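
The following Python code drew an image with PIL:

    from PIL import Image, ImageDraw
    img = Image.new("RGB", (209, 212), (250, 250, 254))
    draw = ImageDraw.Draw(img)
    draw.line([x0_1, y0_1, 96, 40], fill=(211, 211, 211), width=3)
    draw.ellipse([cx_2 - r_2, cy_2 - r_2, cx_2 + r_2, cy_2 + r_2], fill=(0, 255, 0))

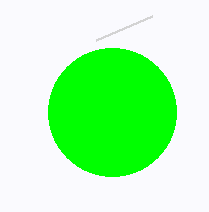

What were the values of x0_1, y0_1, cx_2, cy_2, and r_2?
x0_1 = 152
y0_1 = 16
cx_2 = 112
cy_2 = 112
r_2 = 64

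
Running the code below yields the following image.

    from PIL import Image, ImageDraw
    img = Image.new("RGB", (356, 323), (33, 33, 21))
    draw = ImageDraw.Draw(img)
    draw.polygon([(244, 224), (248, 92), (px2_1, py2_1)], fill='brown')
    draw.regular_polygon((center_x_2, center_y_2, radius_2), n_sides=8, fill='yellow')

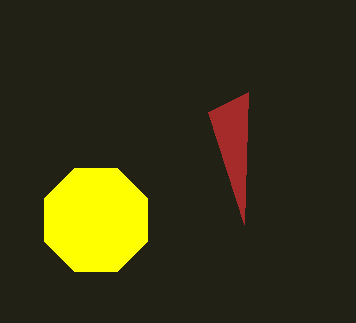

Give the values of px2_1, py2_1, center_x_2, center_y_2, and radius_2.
px2_1 = 208; py2_1 = 112; center_x_2 = 96; center_y_2 = 220; radius_2 = 56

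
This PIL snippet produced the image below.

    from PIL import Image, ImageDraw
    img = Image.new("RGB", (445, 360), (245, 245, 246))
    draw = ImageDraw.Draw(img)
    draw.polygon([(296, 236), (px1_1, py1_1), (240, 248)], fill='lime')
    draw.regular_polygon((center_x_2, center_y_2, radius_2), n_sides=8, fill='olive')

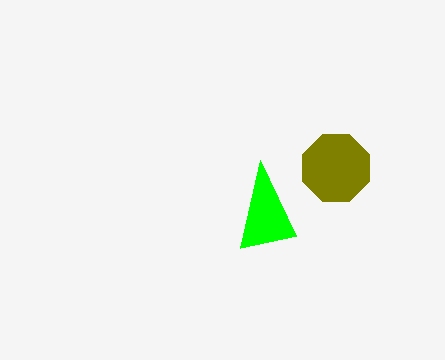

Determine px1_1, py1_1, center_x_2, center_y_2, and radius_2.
px1_1 = 260; py1_1 = 160; center_x_2 = 336; center_y_2 = 168; radius_2 = 36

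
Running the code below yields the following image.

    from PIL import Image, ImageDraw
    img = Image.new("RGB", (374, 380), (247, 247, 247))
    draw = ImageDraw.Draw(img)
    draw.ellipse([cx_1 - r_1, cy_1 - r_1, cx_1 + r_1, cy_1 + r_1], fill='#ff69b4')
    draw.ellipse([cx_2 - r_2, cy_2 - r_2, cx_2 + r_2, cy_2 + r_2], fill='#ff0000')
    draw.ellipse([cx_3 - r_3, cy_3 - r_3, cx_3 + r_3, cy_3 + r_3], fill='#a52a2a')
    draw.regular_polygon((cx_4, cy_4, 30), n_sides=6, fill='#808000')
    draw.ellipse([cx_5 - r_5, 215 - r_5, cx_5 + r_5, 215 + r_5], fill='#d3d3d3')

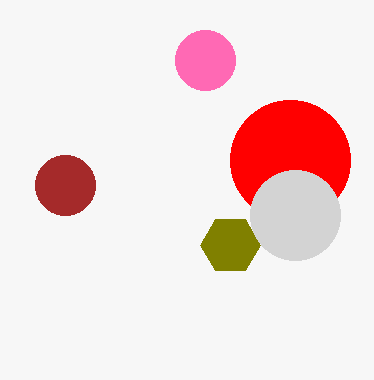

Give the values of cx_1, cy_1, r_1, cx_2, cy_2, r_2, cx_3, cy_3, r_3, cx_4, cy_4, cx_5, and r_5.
cx_1 = 205, cy_1 = 60, r_1 = 30, cx_2 = 290, cy_2 = 160, r_2 = 60, cx_3 = 65, cy_3 = 185, r_3 = 30, cx_4 = 230, cy_4 = 245, cx_5 = 295, r_5 = 45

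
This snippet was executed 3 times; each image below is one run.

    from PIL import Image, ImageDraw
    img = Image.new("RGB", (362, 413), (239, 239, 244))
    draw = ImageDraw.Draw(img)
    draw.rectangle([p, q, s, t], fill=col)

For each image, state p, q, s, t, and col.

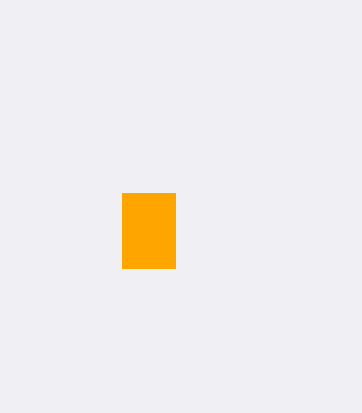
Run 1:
p = 122
q = 193
s = 175
t = 268
col = 'orange'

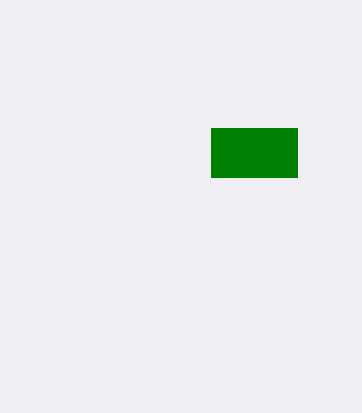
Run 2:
p = 211
q = 128
s = 297
t = 177
col = 'green'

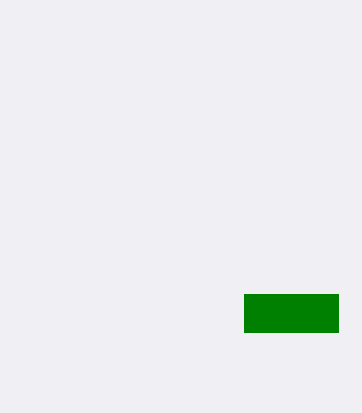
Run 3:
p = 244, q = 294, s = 338, t = 332, col = 'green'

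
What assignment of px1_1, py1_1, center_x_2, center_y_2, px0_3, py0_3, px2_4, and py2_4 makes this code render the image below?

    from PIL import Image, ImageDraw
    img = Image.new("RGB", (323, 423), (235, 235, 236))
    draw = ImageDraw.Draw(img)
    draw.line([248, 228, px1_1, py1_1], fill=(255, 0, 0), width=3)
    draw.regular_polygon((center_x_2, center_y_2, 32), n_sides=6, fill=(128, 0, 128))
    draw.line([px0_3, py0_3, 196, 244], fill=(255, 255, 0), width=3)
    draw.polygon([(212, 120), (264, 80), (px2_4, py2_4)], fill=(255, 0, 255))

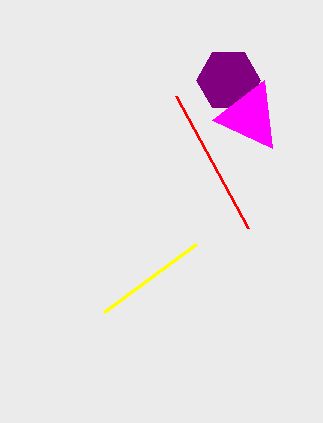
px1_1 = 176; py1_1 = 96; center_x_2 = 228; center_y_2 = 80; px0_3 = 104; py0_3 = 312; px2_4 = 272; py2_4 = 148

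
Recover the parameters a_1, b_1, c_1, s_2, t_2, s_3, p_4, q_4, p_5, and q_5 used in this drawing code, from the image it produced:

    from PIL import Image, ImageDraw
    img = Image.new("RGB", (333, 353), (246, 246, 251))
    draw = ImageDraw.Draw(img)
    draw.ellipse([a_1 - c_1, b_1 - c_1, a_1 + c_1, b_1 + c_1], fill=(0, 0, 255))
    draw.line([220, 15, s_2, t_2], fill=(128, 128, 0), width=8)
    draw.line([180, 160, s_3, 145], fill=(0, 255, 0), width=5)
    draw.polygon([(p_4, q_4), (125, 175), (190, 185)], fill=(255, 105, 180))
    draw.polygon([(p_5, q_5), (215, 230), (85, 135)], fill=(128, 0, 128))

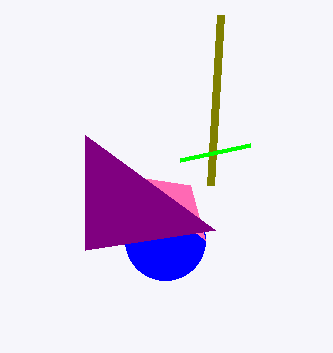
a_1 = 165; b_1 = 240; c_1 = 40; s_2 = 210; t_2 = 185; s_3 = 250; p_4 = 205; q_4 = 240; p_5 = 85; q_5 = 250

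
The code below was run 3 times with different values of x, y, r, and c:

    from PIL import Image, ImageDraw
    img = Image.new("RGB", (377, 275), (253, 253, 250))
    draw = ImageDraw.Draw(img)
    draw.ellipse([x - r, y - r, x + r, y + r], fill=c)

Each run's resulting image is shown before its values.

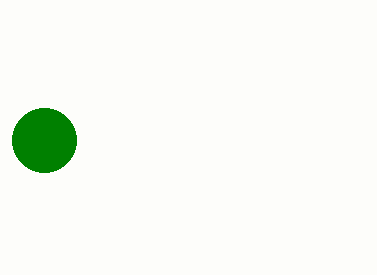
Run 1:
x = 44, y = 140, r = 32, c = 'green'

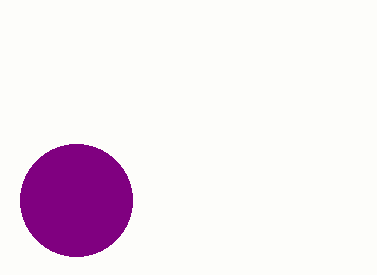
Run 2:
x = 76; y = 200; r = 56; c = 'purple'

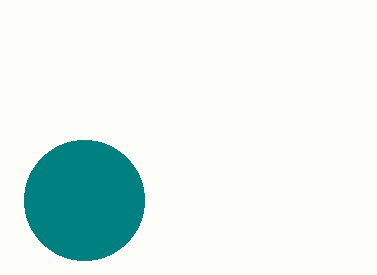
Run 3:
x = 84, y = 200, r = 60, c = 'teal'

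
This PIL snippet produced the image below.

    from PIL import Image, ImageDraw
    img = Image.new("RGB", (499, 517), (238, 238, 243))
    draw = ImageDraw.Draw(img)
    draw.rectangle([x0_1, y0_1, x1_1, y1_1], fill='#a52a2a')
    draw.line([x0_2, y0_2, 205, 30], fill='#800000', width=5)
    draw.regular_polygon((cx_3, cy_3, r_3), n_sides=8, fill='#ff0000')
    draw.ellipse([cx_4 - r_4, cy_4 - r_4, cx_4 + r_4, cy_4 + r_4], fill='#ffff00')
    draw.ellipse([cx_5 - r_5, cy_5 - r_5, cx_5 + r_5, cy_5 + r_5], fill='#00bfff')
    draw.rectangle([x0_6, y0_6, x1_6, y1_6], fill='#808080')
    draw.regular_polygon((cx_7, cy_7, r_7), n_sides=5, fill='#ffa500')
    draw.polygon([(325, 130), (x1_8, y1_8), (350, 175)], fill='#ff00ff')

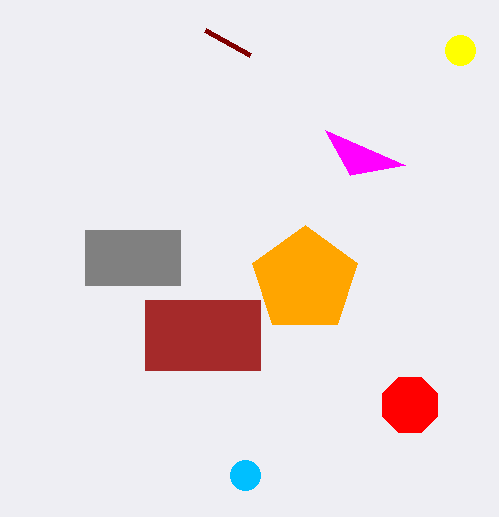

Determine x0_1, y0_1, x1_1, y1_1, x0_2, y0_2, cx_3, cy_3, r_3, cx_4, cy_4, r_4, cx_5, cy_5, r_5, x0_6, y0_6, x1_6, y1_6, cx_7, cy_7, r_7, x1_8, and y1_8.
x0_1 = 145, y0_1 = 300, x1_1 = 260, y1_1 = 370, x0_2 = 250, y0_2 = 55, cx_3 = 410, cy_3 = 405, r_3 = 30, cx_4 = 460, cy_4 = 50, r_4 = 15, cx_5 = 245, cy_5 = 475, r_5 = 15, x0_6 = 85, y0_6 = 230, x1_6 = 180, y1_6 = 285, cx_7 = 305, cy_7 = 280, r_7 = 55, x1_8 = 405, y1_8 = 165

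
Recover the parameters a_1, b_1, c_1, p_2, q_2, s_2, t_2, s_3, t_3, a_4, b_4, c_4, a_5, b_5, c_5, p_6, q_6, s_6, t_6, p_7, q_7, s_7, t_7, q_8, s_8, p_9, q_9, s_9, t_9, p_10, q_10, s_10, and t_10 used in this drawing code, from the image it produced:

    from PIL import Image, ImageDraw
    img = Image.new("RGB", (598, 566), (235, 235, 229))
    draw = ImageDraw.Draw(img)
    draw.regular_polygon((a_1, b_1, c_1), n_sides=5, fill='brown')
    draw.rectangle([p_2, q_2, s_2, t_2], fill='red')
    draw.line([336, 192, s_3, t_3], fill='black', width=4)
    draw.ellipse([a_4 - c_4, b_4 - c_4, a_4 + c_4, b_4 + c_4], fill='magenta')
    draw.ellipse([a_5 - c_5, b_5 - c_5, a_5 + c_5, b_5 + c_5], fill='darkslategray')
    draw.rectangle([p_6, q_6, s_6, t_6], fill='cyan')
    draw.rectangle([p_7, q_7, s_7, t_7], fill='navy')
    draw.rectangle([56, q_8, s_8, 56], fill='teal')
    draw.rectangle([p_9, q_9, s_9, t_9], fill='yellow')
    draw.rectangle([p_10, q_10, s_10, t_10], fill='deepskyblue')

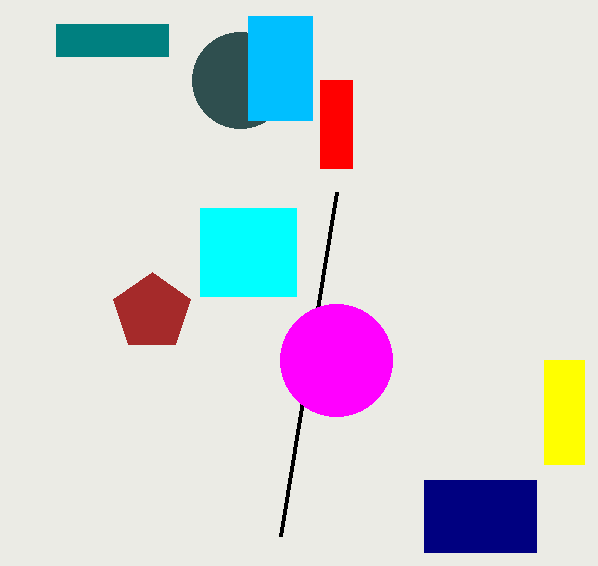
a_1 = 152
b_1 = 312
c_1 = 40
p_2 = 320
q_2 = 80
s_2 = 352
t_2 = 168
s_3 = 280
t_3 = 536
a_4 = 336
b_4 = 360
c_4 = 56
a_5 = 240
b_5 = 80
c_5 = 48
p_6 = 200
q_6 = 208
s_6 = 296
t_6 = 296
p_7 = 424
q_7 = 480
s_7 = 536
t_7 = 552
q_8 = 24
s_8 = 168
p_9 = 544
q_9 = 360
s_9 = 584
t_9 = 464
p_10 = 248
q_10 = 16
s_10 = 312
t_10 = 120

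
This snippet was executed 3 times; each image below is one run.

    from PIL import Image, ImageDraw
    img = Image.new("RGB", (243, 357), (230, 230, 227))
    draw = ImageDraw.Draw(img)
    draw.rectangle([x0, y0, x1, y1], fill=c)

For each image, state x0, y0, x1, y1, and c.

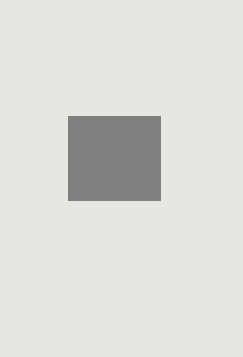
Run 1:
x0 = 68, y0 = 116, x1 = 160, y1 = 200, c = 'gray'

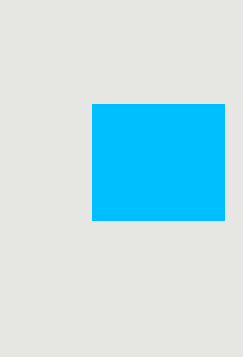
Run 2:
x0 = 92, y0 = 104, x1 = 224, y1 = 220, c = 'deepskyblue'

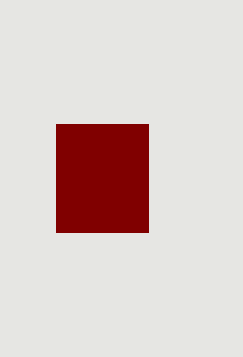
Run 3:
x0 = 56
y0 = 124
x1 = 148
y1 = 232
c = 'maroon'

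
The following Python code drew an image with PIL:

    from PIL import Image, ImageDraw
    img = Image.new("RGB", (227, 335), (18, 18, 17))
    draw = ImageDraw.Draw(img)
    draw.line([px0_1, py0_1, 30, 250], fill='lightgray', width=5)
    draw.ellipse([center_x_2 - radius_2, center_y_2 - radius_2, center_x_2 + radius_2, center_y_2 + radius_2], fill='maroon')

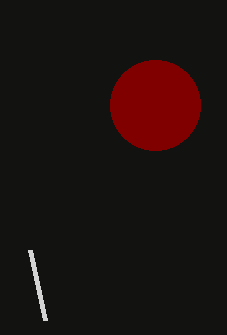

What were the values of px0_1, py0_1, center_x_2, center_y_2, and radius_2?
px0_1 = 45
py0_1 = 320
center_x_2 = 155
center_y_2 = 105
radius_2 = 45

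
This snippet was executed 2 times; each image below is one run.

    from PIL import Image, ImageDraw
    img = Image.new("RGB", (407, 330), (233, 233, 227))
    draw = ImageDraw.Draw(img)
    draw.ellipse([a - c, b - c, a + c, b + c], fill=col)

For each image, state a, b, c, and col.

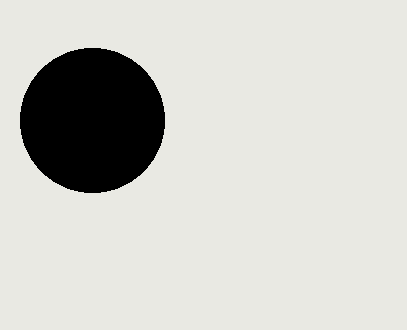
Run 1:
a = 92, b = 120, c = 72, col = 'black'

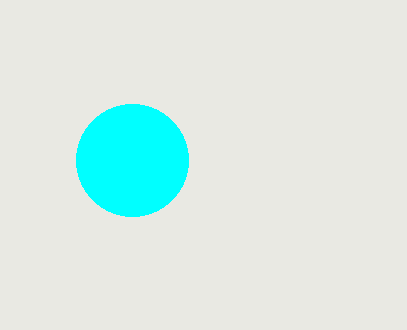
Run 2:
a = 132; b = 160; c = 56; col = 'cyan'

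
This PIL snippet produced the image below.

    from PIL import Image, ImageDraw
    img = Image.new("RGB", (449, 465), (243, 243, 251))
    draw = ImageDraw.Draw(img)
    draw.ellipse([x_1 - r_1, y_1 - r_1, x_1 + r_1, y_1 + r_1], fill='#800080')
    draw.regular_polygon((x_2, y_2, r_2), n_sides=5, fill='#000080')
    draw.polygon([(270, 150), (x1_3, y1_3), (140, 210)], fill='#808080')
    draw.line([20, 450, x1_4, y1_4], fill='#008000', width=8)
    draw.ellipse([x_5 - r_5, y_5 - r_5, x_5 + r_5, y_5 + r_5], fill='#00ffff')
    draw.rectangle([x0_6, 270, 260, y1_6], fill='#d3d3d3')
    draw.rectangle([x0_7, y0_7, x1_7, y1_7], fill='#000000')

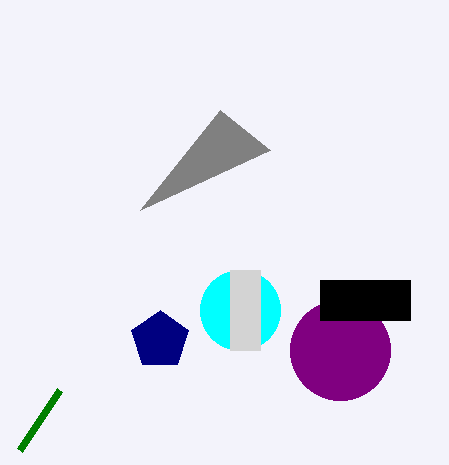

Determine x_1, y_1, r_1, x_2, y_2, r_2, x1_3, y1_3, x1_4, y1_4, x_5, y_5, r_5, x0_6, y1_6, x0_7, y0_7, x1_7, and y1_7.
x_1 = 340; y_1 = 350; r_1 = 50; x_2 = 160; y_2 = 340; r_2 = 30; x1_3 = 220; y1_3 = 110; x1_4 = 60; y1_4 = 390; x_5 = 240; y_5 = 310; r_5 = 40; x0_6 = 230; y1_6 = 350; x0_7 = 320; y0_7 = 280; x1_7 = 410; y1_7 = 320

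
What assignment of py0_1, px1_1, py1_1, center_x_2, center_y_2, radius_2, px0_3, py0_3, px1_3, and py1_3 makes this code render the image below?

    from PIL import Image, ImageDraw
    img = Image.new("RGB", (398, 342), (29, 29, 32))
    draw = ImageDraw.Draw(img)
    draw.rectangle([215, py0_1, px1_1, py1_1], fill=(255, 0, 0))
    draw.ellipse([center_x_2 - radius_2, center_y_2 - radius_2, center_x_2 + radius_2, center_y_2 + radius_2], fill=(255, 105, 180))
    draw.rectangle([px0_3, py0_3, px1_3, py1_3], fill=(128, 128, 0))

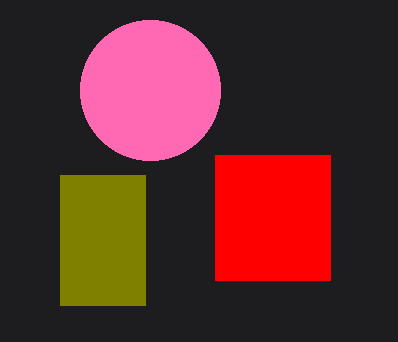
py0_1 = 155
px1_1 = 330
py1_1 = 280
center_x_2 = 150
center_y_2 = 90
radius_2 = 70
px0_3 = 60
py0_3 = 175
px1_3 = 145
py1_3 = 305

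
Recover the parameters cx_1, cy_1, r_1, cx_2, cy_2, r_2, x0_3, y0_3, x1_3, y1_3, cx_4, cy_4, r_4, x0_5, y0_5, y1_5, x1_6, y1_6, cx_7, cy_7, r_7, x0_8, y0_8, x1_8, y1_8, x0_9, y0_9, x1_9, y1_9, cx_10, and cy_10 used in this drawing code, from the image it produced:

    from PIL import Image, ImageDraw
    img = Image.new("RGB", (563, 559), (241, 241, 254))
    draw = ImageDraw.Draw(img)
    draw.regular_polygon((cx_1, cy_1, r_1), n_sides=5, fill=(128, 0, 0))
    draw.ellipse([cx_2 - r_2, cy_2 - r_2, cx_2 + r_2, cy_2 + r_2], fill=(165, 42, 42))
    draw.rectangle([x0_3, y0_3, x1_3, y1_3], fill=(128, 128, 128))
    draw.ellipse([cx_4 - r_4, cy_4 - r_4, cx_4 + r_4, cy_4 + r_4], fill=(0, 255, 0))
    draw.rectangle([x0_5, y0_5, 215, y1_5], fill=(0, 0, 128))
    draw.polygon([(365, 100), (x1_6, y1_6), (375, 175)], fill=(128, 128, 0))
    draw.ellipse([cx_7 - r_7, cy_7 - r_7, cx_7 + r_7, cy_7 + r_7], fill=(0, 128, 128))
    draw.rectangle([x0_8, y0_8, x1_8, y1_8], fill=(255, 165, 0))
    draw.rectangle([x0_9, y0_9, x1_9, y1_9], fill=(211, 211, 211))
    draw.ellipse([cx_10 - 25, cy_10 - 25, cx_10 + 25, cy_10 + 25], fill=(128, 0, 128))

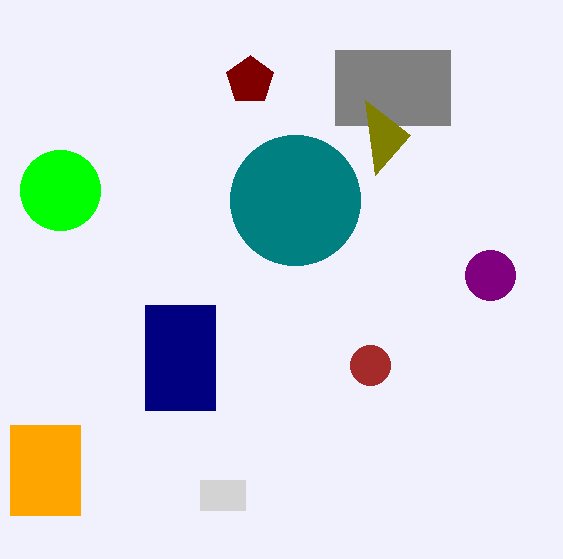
cx_1 = 250
cy_1 = 80
r_1 = 25
cx_2 = 370
cy_2 = 365
r_2 = 20
x0_3 = 335
y0_3 = 50
x1_3 = 450
y1_3 = 125
cx_4 = 60
cy_4 = 190
r_4 = 40
x0_5 = 145
y0_5 = 305
y1_5 = 410
x1_6 = 410
y1_6 = 135
cx_7 = 295
cy_7 = 200
r_7 = 65
x0_8 = 10
y0_8 = 425
x1_8 = 80
y1_8 = 515
x0_9 = 200
y0_9 = 480
x1_9 = 245
y1_9 = 510
cx_10 = 490
cy_10 = 275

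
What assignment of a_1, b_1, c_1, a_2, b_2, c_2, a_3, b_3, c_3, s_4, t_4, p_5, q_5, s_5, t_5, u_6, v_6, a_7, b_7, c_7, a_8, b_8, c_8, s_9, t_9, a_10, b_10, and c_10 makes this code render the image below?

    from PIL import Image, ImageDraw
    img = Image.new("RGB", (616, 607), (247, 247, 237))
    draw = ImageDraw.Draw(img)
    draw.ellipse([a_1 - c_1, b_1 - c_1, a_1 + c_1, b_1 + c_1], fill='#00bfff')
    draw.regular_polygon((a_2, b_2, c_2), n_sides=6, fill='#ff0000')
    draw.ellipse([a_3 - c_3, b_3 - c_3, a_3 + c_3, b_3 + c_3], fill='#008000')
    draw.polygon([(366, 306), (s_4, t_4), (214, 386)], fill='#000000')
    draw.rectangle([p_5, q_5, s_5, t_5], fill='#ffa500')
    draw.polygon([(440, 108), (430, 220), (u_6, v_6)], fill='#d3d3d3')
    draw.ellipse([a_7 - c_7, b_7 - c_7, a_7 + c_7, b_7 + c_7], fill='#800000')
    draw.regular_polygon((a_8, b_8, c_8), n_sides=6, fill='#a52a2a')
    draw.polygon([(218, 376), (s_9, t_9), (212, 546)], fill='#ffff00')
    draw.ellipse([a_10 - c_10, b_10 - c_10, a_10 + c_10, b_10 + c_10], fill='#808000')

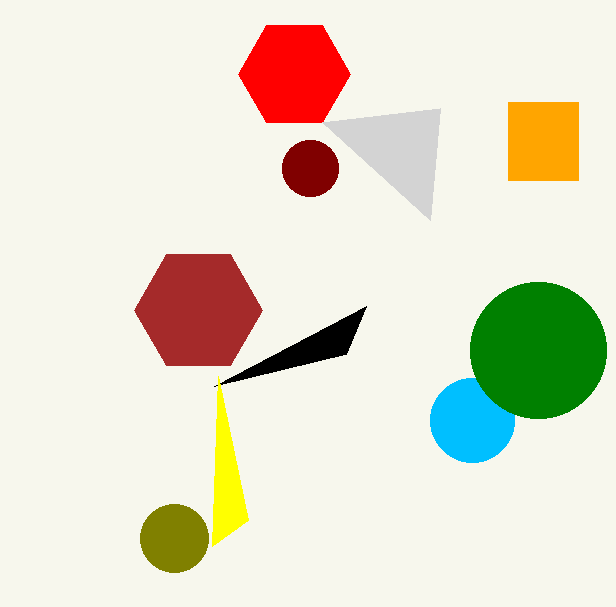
a_1 = 472; b_1 = 420; c_1 = 42; a_2 = 294; b_2 = 74; c_2 = 56; a_3 = 538; b_3 = 350; c_3 = 68; s_4 = 346; t_4 = 354; p_5 = 508; q_5 = 102; s_5 = 578; t_5 = 180; u_6 = 322; v_6 = 122; a_7 = 310; b_7 = 168; c_7 = 28; a_8 = 198; b_8 = 310; c_8 = 64; s_9 = 248; t_9 = 520; a_10 = 174; b_10 = 538; c_10 = 34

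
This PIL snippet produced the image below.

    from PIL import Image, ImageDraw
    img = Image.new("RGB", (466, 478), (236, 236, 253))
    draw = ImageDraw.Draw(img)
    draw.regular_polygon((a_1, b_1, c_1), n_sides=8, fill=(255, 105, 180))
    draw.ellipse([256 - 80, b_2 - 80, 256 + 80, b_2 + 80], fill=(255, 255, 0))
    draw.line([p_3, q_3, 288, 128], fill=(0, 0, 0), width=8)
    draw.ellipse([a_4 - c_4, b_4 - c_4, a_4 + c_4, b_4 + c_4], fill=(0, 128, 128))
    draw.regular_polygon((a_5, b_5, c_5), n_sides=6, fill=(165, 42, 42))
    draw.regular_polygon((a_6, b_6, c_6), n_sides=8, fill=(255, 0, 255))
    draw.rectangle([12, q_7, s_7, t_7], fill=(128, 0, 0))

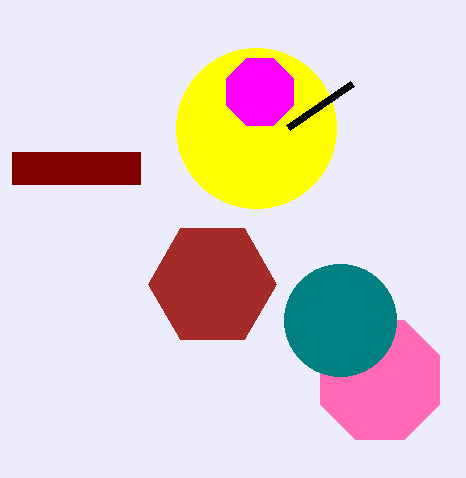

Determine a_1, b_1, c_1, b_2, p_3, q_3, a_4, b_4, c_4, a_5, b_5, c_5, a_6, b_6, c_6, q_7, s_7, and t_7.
a_1 = 380; b_1 = 380; c_1 = 64; b_2 = 128; p_3 = 352; q_3 = 84; a_4 = 340; b_4 = 320; c_4 = 56; a_5 = 212; b_5 = 284; c_5 = 64; a_6 = 260; b_6 = 92; c_6 = 36; q_7 = 152; s_7 = 140; t_7 = 184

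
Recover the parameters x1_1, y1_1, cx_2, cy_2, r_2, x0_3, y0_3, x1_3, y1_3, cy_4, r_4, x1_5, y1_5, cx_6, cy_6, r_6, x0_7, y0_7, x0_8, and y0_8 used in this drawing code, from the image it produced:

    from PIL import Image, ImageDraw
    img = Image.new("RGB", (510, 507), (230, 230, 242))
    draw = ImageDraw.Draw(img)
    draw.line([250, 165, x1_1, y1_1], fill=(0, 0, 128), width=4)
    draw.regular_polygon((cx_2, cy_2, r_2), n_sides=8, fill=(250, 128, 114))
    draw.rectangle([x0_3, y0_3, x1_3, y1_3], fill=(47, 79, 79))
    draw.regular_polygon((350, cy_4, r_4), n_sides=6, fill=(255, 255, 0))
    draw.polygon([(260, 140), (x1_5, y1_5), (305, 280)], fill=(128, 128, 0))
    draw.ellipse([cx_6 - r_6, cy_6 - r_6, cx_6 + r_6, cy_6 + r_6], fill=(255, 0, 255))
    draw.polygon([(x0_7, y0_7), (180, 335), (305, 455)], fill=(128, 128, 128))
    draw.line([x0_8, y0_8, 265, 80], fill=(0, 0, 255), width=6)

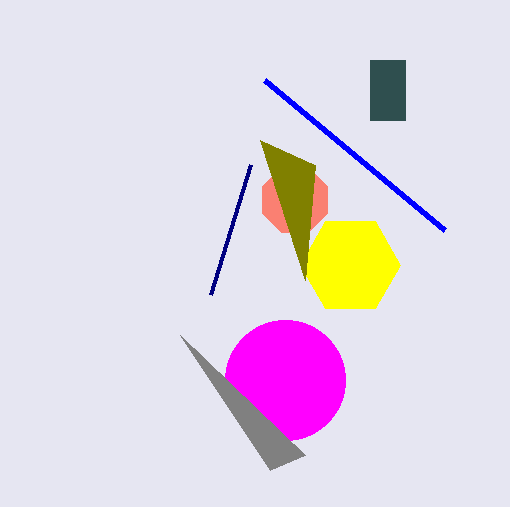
x1_1 = 210; y1_1 = 295; cx_2 = 295; cy_2 = 200; r_2 = 35; x0_3 = 370; y0_3 = 60; x1_3 = 405; y1_3 = 120; cy_4 = 265; r_4 = 50; x1_5 = 315; y1_5 = 165; cx_6 = 285; cy_6 = 380; r_6 = 60; x0_7 = 270; y0_7 = 470; x0_8 = 445; y0_8 = 230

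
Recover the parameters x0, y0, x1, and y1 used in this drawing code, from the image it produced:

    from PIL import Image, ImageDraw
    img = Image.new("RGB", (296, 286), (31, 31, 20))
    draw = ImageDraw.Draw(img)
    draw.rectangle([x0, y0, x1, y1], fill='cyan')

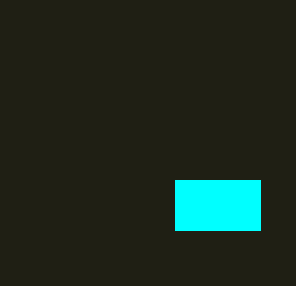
x0 = 175
y0 = 180
x1 = 260
y1 = 230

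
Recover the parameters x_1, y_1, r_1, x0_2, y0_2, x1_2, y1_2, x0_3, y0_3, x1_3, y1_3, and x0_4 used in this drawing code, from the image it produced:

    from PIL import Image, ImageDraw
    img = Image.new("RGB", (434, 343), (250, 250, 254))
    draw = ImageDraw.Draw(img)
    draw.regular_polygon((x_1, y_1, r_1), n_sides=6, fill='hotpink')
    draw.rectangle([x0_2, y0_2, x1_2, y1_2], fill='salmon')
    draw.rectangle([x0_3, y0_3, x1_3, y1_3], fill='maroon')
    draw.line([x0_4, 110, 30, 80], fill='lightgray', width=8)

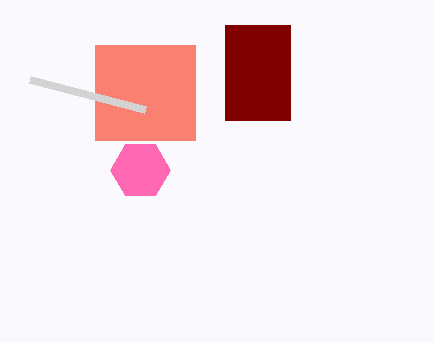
x_1 = 140; y_1 = 170; r_1 = 30; x0_2 = 95; y0_2 = 45; x1_2 = 195; y1_2 = 140; x0_3 = 225; y0_3 = 25; x1_3 = 290; y1_3 = 120; x0_4 = 145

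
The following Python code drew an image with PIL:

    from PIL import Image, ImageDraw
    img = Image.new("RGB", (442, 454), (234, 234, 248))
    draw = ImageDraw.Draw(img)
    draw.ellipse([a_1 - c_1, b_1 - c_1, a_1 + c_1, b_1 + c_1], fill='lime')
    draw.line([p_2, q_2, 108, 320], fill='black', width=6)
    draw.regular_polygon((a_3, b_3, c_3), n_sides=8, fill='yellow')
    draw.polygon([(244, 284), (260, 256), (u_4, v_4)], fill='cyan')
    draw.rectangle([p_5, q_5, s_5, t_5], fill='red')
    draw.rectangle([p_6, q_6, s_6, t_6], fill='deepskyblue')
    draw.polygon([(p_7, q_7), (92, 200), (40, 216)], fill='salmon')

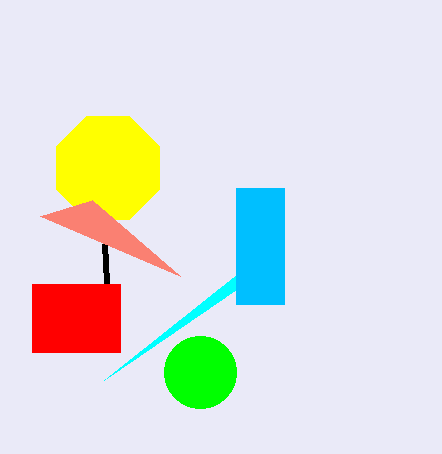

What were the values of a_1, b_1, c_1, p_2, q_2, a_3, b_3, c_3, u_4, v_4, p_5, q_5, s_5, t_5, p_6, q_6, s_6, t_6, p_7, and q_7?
a_1 = 200
b_1 = 372
c_1 = 36
p_2 = 104
q_2 = 244
a_3 = 108
b_3 = 168
c_3 = 56
u_4 = 104
v_4 = 380
p_5 = 32
q_5 = 284
s_5 = 120
t_5 = 352
p_6 = 236
q_6 = 188
s_6 = 284
t_6 = 304
p_7 = 180
q_7 = 276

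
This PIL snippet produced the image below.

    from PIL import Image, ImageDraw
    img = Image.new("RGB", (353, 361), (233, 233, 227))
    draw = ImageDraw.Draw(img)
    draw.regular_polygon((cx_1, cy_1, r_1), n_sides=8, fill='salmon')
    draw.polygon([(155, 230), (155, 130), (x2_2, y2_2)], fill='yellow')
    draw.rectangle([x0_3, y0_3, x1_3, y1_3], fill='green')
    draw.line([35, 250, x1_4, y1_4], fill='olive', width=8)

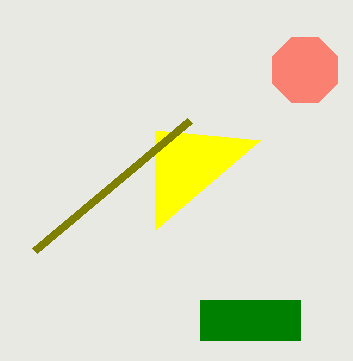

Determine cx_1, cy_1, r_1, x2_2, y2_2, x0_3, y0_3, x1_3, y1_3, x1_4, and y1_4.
cx_1 = 305
cy_1 = 70
r_1 = 35
x2_2 = 260
y2_2 = 140
x0_3 = 200
y0_3 = 300
x1_3 = 300
y1_3 = 340
x1_4 = 190
y1_4 = 120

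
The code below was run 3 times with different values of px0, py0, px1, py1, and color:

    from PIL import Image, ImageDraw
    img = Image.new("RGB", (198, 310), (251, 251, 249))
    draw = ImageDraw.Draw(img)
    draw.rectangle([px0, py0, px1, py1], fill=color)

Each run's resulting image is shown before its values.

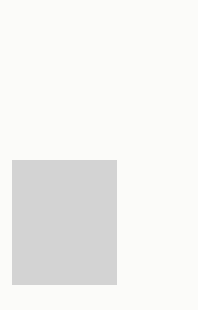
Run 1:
px0 = 12, py0 = 160, px1 = 116, py1 = 284, color = 'lightgray'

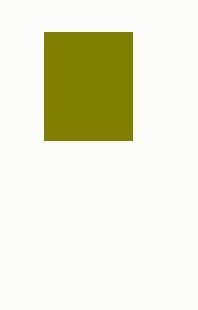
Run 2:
px0 = 44, py0 = 32, px1 = 132, py1 = 140, color = 'olive'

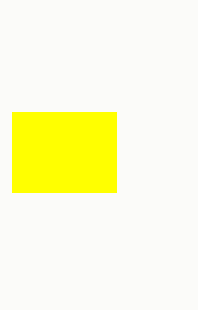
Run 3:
px0 = 12
py0 = 112
px1 = 116
py1 = 192
color = 'yellow'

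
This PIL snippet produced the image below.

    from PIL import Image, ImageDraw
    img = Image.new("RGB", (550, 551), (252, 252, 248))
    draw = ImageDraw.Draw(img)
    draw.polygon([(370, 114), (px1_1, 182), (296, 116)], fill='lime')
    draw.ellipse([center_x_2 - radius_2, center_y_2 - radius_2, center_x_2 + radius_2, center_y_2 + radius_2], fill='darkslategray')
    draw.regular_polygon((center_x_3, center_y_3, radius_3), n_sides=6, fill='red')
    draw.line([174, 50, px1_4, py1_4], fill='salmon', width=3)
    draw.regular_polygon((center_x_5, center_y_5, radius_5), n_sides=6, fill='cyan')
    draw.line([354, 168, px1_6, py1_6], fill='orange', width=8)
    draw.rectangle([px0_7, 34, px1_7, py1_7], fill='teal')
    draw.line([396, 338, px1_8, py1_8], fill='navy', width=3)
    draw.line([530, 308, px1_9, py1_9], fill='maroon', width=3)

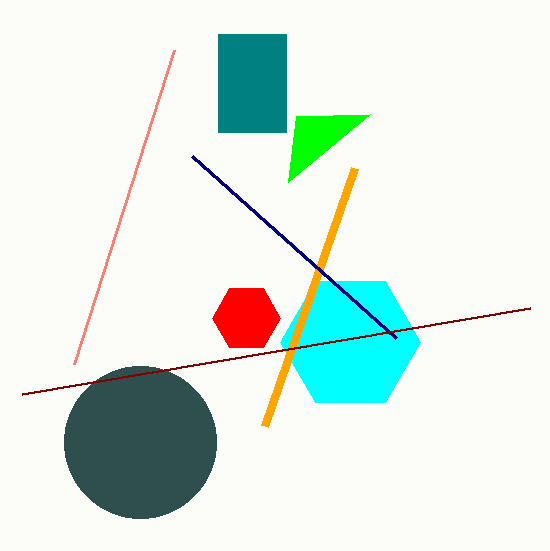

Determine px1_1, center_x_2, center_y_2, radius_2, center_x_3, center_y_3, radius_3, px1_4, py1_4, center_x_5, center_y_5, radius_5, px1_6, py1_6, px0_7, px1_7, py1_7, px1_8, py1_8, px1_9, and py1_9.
px1_1 = 288; center_x_2 = 140; center_y_2 = 442; radius_2 = 76; center_x_3 = 246; center_y_3 = 318; radius_3 = 34; px1_4 = 74; py1_4 = 364; center_x_5 = 350; center_y_5 = 342; radius_5 = 70; px1_6 = 264; py1_6 = 426; px0_7 = 218; px1_7 = 286; py1_7 = 132; px1_8 = 192; py1_8 = 156; px1_9 = 22; py1_9 = 394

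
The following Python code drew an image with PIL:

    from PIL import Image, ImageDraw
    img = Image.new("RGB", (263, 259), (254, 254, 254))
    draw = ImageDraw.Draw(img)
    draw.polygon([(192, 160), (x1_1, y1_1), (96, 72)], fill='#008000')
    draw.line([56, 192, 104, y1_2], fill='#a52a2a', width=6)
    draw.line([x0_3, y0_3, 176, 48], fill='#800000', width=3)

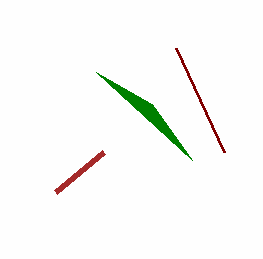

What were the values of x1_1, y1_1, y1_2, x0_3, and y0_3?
x1_1 = 152
y1_1 = 104
y1_2 = 152
x0_3 = 224
y0_3 = 152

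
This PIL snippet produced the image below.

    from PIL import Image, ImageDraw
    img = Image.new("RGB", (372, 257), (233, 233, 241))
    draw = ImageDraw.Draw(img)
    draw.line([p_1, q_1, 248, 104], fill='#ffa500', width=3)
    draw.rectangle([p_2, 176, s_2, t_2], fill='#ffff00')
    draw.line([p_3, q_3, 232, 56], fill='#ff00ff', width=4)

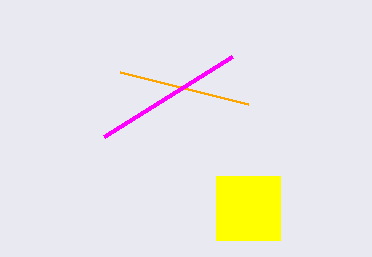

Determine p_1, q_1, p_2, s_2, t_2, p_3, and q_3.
p_1 = 120
q_1 = 72
p_2 = 216
s_2 = 280
t_2 = 240
p_3 = 104
q_3 = 136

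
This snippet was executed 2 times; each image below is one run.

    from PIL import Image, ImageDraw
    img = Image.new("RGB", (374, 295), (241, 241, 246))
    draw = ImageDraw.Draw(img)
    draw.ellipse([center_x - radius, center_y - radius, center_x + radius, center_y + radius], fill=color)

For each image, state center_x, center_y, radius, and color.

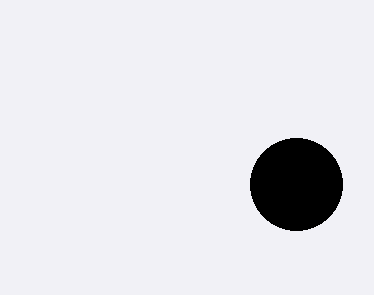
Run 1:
center_x = 296
center_y = 184
radius = 46
color = 'black'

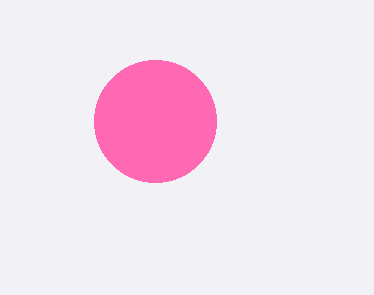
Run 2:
center_x = 155, center_y = 121, radius = 61, color = 'hotpink'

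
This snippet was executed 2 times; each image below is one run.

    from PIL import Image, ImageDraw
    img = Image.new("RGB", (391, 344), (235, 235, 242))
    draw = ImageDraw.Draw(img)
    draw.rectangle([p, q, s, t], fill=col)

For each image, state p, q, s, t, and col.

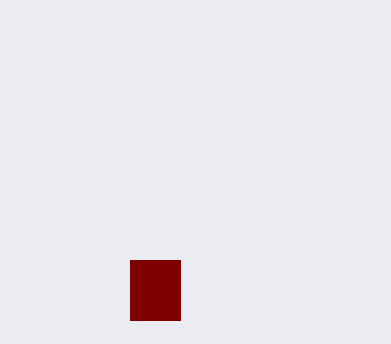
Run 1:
p = 130, q = 260, s = 180, t = 320, col = 'maroon'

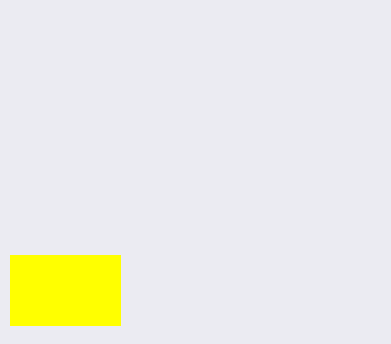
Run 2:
p = 10; q = 255; s = 120; t = 325; col = 'yellow'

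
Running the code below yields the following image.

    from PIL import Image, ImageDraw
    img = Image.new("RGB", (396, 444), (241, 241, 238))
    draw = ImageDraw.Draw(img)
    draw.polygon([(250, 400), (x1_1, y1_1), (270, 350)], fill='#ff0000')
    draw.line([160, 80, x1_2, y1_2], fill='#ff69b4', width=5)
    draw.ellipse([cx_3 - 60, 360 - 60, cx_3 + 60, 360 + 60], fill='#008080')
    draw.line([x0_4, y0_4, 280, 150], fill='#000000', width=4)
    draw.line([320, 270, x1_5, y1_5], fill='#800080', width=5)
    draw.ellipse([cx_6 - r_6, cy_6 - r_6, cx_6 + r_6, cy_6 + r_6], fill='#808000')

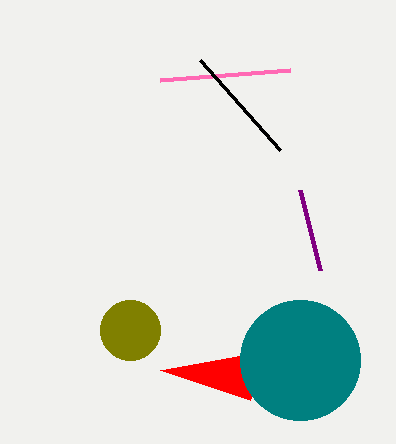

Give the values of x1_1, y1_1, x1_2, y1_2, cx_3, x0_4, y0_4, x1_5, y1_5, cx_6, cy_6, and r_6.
x1_1 = 160
y1_1 = 370
x1_2 = 290
y1_2 = 70
cx_3 = 300
x0_4 = 200
y0_4 = 60
x1_5 = 300
y1_5 = 190
cx_6 = 130
cy_6 = 330
r_6 = 30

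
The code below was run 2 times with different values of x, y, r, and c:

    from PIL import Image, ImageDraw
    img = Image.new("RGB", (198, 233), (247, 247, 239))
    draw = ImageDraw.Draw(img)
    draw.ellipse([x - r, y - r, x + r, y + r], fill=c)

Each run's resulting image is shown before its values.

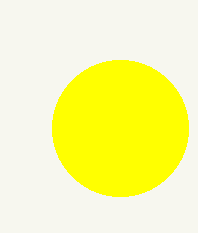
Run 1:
x = 120, y = 128, r = 68, c = 'yellow'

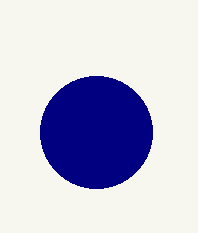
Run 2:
x = 96; y = 132; r = 56; c = 'navy'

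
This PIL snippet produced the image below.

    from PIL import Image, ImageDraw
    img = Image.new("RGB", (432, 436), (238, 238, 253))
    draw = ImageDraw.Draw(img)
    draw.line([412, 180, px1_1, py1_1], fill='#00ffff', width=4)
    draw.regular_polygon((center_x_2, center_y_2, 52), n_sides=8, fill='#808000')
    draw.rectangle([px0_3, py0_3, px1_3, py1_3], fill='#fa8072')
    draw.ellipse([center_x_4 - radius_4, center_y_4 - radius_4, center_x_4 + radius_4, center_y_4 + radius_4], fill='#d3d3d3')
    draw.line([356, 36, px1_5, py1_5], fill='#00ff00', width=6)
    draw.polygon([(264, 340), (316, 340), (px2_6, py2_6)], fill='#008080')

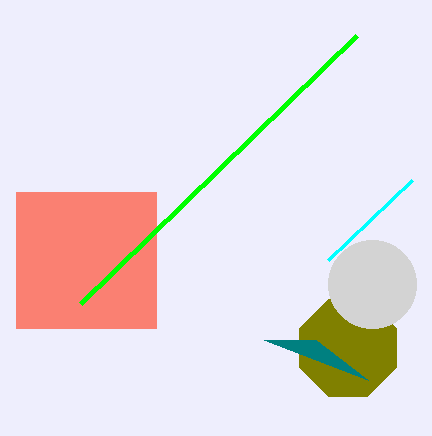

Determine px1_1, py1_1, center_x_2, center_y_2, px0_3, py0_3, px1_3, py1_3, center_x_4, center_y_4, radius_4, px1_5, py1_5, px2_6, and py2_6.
px1_1 = 328
py1_1 = 260
center_x_2 = 348
center_y_2 = 348
px0_3 = 16
py0_3 = 192
px1_3 = 156
py1_3 = 328
center_x_4 = 372
center_y_4 = 284
radius_4 = 44
px1_5 = 80
py1_5 = 304
px2_6 = 368
py2_6 = 380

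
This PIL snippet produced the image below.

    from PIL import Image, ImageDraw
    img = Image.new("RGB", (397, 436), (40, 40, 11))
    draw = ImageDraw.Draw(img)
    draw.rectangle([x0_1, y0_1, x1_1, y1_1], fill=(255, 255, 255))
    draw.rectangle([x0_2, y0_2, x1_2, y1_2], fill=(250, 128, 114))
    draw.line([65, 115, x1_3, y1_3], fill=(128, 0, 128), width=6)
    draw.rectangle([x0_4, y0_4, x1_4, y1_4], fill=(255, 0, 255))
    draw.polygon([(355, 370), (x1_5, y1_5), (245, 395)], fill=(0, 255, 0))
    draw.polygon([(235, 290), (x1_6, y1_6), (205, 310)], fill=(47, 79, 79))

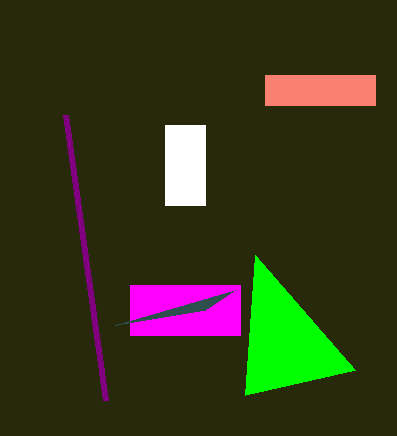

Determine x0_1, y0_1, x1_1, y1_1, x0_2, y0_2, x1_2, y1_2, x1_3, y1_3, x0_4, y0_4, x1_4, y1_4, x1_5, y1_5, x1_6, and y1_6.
x0_1 = 165, y0_1 = 125, x1_1 = 205, y1_1 = 205, x0_2 = 265, y0_2 = 75, x1_2 = 375, y1_2 = 105, x1_3 = 105, y1_3 = 400, x0_4 = 130, y0_4 = 285, x1_4 = 240, y1_4 = 335, x1_5 = 255, y1_5 = 255, x1_6 = 115, y1_6 = 325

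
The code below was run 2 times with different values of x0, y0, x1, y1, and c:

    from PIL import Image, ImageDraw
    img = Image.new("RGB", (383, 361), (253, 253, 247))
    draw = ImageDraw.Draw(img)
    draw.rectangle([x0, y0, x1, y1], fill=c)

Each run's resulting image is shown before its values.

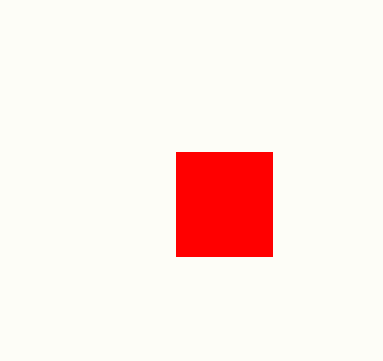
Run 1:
x0 = 176
y0 = 152
x1 = 272
y1 = 256
c = 'red'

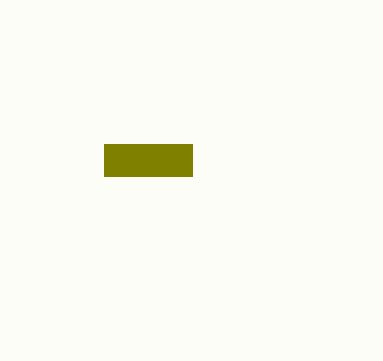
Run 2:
x0 = 104, y0 = 144, x1 = 192, y1 = 176, c = 'olive'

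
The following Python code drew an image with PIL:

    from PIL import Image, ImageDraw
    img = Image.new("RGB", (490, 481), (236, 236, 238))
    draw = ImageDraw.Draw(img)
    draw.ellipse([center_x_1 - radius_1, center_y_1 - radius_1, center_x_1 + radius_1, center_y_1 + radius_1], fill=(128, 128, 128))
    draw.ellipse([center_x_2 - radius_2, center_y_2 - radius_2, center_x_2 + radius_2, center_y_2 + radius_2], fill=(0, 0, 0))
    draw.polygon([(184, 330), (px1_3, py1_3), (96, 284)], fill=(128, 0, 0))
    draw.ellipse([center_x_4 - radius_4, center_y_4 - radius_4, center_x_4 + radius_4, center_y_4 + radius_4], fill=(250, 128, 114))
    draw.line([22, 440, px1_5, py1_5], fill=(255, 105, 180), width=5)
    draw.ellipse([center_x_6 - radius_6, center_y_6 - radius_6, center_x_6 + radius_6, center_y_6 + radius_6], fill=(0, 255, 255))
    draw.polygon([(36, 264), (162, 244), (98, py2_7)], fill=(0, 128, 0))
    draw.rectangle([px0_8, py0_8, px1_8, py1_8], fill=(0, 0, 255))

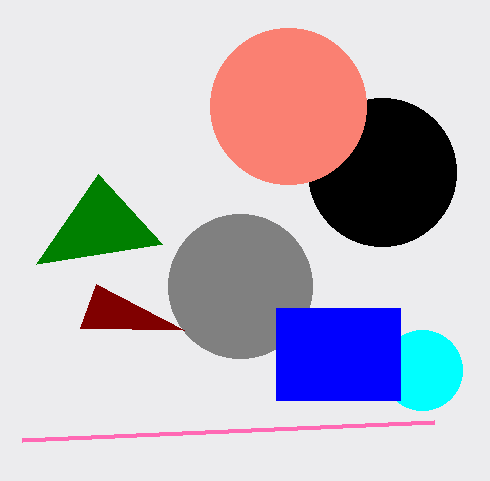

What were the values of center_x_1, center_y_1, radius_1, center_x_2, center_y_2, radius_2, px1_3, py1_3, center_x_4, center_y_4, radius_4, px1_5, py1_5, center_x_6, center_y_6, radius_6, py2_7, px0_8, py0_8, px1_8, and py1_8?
center_x_1 = 240
center_y_1 = 286
radius_1 = 72
center_x_2 = 382
center_y_2 = 172
radius_2 = 74
px1_3 = 80
py1_3 = 328
center_x_4 = 288
center_y_4 = 106
radius_4 = 78
px1_5 = 434
py1_5 = 422
center_x_6 = 422
center_y_6 = 370
radius_6 = 40
py2_7 = 174
px0_8 = 276
py0_8 = 308
px1_8 = 400
py1_8 = 400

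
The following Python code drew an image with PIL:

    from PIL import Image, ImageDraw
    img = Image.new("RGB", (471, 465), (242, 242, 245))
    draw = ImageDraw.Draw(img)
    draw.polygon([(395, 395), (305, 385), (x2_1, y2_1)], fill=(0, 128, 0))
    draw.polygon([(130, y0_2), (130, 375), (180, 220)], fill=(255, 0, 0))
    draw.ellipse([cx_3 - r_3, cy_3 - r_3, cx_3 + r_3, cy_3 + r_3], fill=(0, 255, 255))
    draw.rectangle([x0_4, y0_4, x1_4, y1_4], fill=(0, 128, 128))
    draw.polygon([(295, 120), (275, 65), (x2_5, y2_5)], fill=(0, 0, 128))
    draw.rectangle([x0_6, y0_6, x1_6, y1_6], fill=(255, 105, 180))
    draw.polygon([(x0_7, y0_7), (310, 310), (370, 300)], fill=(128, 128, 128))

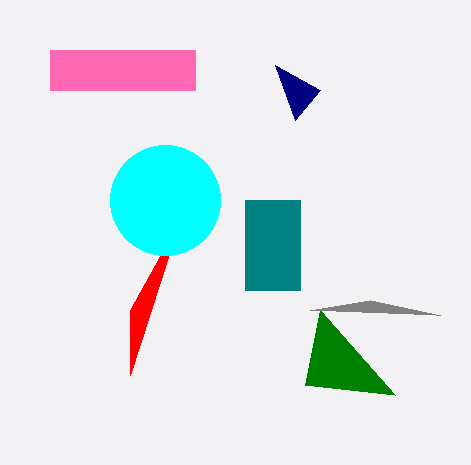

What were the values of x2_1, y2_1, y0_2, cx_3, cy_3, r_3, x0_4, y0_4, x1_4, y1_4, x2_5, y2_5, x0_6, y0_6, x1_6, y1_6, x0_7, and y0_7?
x2_1 = 320
y2_1 = 310
y0_2 = 310
cx_3 = 165
cy_3 = 200
r_3 = 55
x0_4 = 245
y0_4 = 200
x1_4 = 300
y1_4 = 290
x2_5 = 320
y2_5 = 90
x0_6 = 50
y0_6 = 50
x1_6 = 195
y1_6 = 90
x0_7 = 440
y0_7 = 315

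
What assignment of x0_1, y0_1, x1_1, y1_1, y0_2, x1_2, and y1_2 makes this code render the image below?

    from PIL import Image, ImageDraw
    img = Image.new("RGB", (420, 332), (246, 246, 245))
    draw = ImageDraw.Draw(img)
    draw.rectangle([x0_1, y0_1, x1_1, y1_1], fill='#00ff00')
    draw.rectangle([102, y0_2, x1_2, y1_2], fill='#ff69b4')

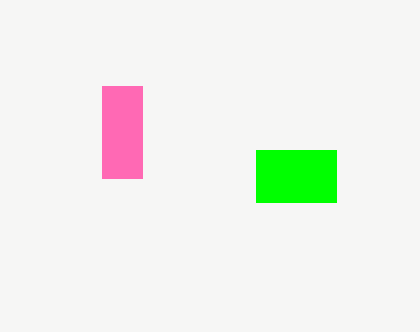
x0_1 = 256
y0_1 = 150
x1_1 = 336
y1_1 = 202
y0_2 = 86
x1_2 = 142
y1_2 = 178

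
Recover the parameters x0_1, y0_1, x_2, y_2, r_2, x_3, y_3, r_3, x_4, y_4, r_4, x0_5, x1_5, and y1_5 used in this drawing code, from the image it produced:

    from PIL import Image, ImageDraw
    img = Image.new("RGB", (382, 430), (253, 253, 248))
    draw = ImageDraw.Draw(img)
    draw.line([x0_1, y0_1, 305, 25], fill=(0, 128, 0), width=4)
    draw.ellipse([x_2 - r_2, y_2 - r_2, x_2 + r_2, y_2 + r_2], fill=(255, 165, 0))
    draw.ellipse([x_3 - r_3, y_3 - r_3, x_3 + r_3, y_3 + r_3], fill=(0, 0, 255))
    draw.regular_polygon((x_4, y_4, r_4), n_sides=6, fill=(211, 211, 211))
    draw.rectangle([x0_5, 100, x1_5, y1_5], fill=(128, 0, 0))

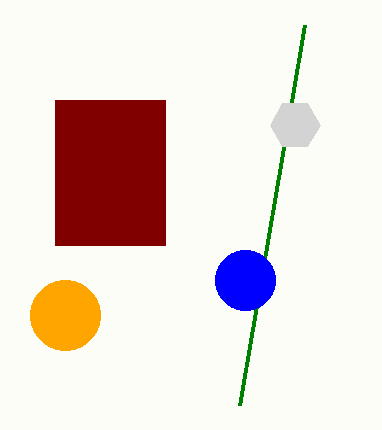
x0_1 = 240, y0_1 = 405, x_2 = 65, y_2 = 315, r_2 = 35, x_3 = 245, y_3 = 280, r_3 = 30, x_4 = 295, y_4 = 125, r_4 = 25, x0_5 = 55, x1_5 = 165, y1_5 = 245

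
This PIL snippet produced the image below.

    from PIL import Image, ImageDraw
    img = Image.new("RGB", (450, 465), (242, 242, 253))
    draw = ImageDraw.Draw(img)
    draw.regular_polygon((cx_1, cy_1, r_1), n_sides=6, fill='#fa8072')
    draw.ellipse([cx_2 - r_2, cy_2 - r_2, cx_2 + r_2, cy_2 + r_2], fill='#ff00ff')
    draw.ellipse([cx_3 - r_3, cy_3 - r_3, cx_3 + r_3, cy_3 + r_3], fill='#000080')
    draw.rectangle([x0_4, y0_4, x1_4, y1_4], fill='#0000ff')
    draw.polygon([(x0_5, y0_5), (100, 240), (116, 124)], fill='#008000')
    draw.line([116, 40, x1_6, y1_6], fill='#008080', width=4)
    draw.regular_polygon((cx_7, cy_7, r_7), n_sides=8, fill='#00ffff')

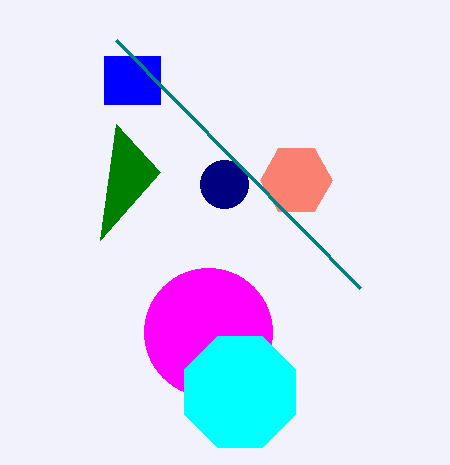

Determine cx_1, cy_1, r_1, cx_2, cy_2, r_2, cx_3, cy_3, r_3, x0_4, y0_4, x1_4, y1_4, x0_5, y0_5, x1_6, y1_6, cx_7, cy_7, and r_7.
cx_1 = 296; cy_1 = 180; r_1 = 36; cx_2 = 208; cy_2 = 332; r_2 = 64; cx_3 = 224; cy_3 = 184; r_3 = 24; x0_4 = 104; y0_4 = 56; x1_4 = 160; y1_4 = 104; x0_5 = 160; y0_5 = 172; x1_6 = 360; y1_6 = 288; cx_7 = 240; cy_7 = 392; r_7 = 60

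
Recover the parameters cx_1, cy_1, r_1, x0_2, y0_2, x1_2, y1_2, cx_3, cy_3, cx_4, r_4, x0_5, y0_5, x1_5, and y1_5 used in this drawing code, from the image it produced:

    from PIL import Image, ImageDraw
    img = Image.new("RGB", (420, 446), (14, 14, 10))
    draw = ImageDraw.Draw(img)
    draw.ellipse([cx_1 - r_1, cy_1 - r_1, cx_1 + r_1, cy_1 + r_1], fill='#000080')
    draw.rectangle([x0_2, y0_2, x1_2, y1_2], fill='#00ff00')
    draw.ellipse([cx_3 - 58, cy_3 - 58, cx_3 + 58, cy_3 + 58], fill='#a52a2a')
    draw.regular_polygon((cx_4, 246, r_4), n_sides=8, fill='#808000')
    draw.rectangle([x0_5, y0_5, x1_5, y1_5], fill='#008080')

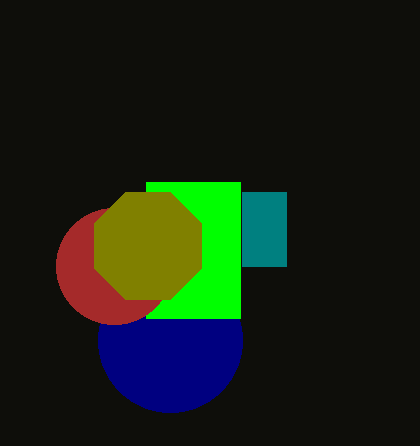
cx_1 = 170, cy_1 = 340, r_1 = 72, x0_2 = 146, y0_2 = 182, x1_2 = 240, y1_2 = 318, cx_3 = 114, cy_3 = 266, cx_4 = 148, r_4 = 58, x0_5 = 242, y0_5 = 192, x1_5 = 286, y1_5 = 266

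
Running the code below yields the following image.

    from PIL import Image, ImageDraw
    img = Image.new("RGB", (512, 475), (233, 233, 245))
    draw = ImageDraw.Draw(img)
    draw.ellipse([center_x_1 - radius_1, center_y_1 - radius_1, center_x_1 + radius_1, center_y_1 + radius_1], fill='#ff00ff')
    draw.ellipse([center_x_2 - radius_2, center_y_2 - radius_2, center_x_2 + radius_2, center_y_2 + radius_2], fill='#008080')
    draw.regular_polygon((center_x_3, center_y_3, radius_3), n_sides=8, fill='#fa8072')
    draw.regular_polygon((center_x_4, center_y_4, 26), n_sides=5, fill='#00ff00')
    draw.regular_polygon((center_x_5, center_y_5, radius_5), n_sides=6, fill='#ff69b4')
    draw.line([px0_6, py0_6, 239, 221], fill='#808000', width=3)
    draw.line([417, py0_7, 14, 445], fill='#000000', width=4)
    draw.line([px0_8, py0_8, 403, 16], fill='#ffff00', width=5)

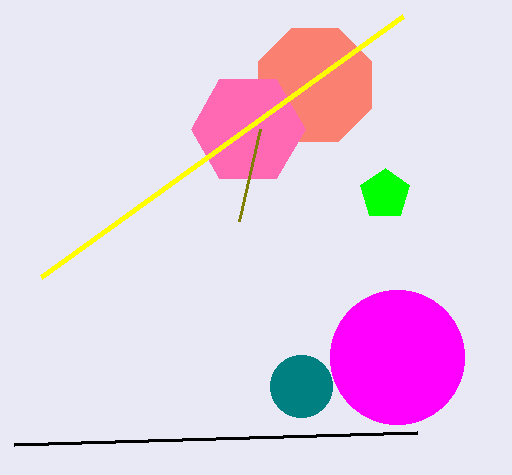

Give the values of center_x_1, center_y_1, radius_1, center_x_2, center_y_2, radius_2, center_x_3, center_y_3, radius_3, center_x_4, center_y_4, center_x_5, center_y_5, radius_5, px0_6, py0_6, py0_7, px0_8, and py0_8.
center_x_1 = 397
center_y_1 = 357
radius_1 = 67
center_x_2 = 301
center_y_2 = 386
radius_2 = 31
center_x_3 = 315
center_y_3 = 85
radius_3 = 61
center_x_4 = 385
center_y_4 = 194
center_x_5 = 248
center_y_5 = 129
radius_5 = 57
px0_6 = 260
py0_6 = 129
py0_7 = 433
px0_8 = 41
py0_8 = 277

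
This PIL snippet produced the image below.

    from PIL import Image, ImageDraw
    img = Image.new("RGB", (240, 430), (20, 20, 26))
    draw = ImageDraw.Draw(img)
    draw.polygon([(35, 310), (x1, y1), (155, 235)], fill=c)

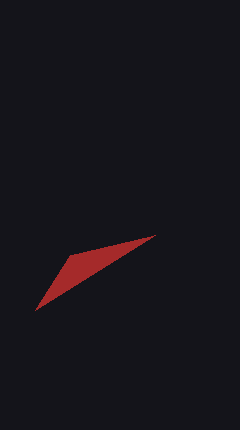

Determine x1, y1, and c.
x1 = 70, y1 = 255, c = 'brown'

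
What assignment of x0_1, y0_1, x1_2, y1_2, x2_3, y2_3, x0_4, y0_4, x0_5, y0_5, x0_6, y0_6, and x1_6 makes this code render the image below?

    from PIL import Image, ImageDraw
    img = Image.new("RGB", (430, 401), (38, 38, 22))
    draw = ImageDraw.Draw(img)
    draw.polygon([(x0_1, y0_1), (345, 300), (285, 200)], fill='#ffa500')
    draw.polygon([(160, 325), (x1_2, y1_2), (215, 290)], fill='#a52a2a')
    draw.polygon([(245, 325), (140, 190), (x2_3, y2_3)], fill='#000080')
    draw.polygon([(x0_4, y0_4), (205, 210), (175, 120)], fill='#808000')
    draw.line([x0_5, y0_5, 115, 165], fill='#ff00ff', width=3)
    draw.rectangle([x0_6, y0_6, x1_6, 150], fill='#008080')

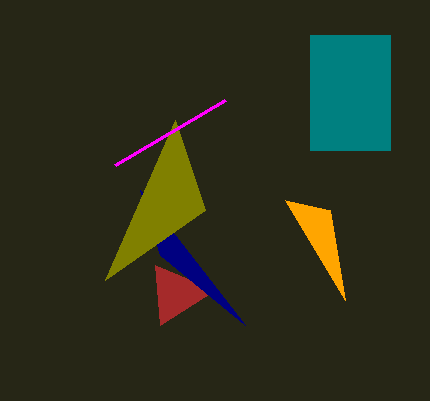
x0_1 = 330
y0_1 = 210
x1_2 = 155
y1_2 = 265
x2_3 = 160
y2_3 = 255
x0_4 = 105
y0_4 = 280
x0_5 = 225
y0_5 = 100
x0_6 = 310
y0_6 = 35
x1_6 = 390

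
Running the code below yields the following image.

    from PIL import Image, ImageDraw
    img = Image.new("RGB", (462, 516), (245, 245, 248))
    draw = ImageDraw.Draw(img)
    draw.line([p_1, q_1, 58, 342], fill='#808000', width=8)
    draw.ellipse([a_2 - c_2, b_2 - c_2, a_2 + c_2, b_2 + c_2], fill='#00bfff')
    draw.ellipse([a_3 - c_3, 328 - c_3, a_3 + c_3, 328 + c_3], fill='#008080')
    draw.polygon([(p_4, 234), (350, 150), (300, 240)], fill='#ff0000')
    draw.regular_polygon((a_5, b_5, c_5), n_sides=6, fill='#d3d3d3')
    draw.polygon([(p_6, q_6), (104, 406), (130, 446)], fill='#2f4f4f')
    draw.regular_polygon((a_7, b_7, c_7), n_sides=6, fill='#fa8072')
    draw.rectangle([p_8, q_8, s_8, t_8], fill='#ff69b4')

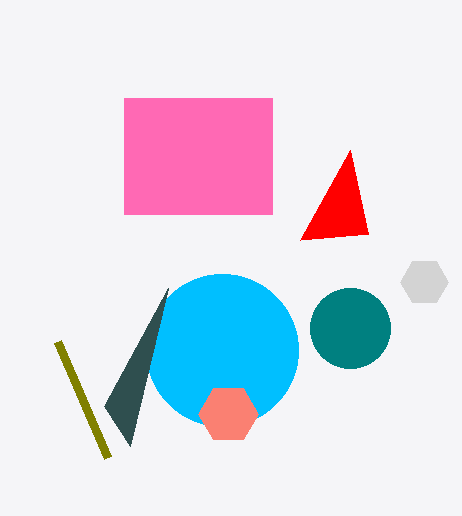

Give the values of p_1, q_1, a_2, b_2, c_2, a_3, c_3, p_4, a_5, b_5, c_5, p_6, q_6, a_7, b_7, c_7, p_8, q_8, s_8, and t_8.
p_1 = 108; q_1 = 458; a_2 = 222; b_2 = 350; c_2 = 76; a_3 = 350; c_3 = 40; p_4 = 368; a_5 = 424; b_5 = 282; c_5 = 24; p_6 = 168; q_6 = 288; a_7 = 228; b_7 = 414; c_7 = 30; p_8 = 124; q_8 = 98; s_8 = 272; t_8 = 214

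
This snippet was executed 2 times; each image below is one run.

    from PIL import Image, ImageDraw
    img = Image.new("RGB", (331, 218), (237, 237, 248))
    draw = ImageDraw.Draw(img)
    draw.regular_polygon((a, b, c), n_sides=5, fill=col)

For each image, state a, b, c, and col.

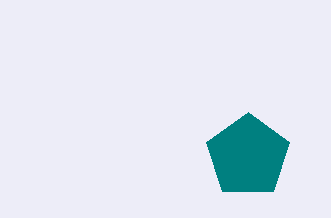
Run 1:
a = 248, b = 156, c = 44, col = 'teal'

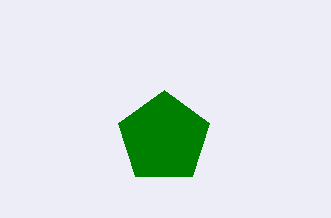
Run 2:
a = 164
b = 138
c = 48
col = 'green'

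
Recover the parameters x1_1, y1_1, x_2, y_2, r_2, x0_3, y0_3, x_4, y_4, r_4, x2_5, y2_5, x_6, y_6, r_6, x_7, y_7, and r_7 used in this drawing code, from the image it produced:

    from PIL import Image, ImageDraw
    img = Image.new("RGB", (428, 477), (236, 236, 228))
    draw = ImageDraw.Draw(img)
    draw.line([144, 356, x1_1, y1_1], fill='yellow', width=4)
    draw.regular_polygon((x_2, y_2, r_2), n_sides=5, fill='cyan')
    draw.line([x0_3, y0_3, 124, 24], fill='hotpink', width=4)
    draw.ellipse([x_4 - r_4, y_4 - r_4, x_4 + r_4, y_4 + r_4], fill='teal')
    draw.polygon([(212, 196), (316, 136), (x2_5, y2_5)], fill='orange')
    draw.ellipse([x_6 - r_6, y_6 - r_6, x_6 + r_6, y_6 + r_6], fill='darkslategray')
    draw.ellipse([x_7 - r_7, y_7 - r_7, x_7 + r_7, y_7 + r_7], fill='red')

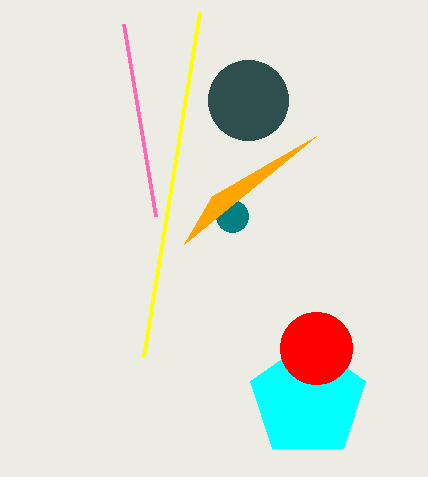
x1_1 = 200, y1_1 = 12, x_2 = 308, y_2 = 400, r_2 = 60, x0_3 = 156, y0_3 = 216, x_4 = 232, y_4 = 216, r_4 = 16, x2_5 = 184, y2_5 = 244, x_6 = 248, y_6 = 100, r_6 = 40, x_7 = 316, y_7 = 348, r_7 = 36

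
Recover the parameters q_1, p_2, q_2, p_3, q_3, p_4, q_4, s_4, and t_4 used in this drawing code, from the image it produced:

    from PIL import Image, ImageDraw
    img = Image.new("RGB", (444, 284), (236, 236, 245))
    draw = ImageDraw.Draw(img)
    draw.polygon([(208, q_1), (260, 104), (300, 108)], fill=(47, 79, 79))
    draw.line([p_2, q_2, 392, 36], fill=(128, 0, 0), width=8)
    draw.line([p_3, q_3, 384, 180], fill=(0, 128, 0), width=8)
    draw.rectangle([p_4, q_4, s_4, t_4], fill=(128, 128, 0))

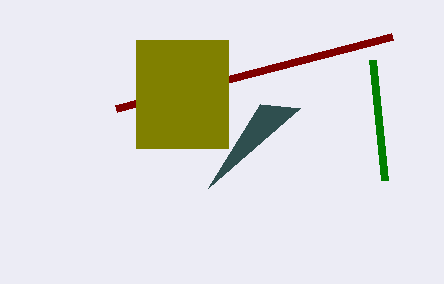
q_1 = 188; p_2 = 116; q_2 = 108; p_3 = 372; q_3 = 60; p_4 = 136; q_4 = 40; s_4 = 228; t_4 = 148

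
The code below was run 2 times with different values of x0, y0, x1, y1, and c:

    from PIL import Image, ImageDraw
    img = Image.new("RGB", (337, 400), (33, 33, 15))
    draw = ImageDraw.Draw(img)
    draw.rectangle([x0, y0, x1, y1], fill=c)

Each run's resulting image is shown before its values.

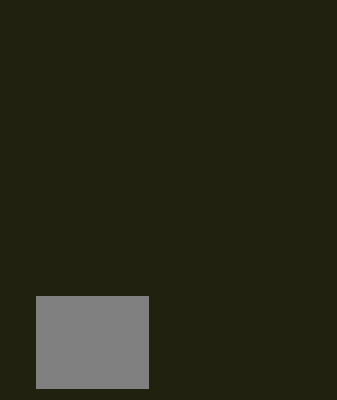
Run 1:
x0 = 36, y0 = 296, x1 = 148, y1 = 388, c = 'gray'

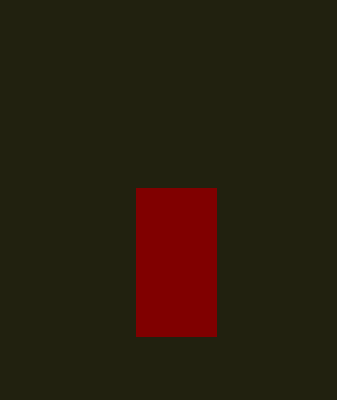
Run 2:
x0 = 136; y0 = 188; x1 = 216; y1 = 336; c = 'maroon'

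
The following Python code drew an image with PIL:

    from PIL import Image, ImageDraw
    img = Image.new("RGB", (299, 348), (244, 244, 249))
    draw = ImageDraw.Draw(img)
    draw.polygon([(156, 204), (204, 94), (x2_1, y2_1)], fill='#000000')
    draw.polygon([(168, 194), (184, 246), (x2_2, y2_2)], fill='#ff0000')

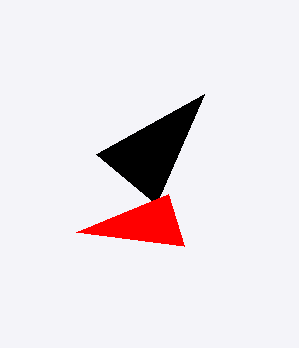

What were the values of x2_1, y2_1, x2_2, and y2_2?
x2_1 = 96
y2_1 = 154
x2_2 = 76
y2_2 = 232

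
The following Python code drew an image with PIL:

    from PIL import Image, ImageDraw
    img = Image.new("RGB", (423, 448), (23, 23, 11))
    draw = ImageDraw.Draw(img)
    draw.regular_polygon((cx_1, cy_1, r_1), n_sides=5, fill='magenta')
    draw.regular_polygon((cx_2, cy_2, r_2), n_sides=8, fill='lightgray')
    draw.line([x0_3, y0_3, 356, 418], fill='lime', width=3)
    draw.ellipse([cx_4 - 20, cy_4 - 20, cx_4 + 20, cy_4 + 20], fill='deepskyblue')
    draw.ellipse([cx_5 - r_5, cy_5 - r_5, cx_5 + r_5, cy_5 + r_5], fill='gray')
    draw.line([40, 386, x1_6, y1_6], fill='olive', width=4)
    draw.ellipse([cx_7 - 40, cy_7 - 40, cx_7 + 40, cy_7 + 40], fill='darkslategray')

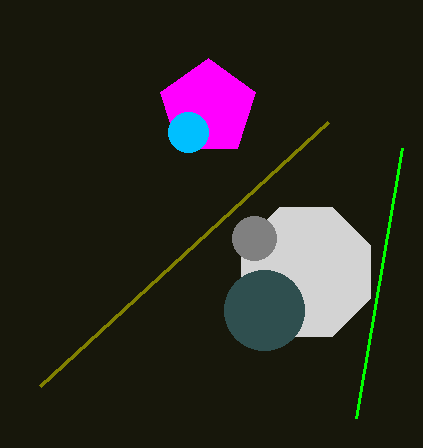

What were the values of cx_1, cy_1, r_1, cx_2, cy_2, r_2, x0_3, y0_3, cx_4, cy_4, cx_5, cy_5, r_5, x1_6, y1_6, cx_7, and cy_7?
cx_1 = 208; cy_1 = 108; r_1 = 50; cx_2 = 306; cy_2 = 272; r_2 = 70; x0_3 = 402; y0_3 = 148; cx_4 = 188; cy_4 = 132; cx_5 = 254; cy_5 = 238; r_5 = 22; x1_6 = 328; y1_6 = 122; cx_7 = 264; cy_7 = 310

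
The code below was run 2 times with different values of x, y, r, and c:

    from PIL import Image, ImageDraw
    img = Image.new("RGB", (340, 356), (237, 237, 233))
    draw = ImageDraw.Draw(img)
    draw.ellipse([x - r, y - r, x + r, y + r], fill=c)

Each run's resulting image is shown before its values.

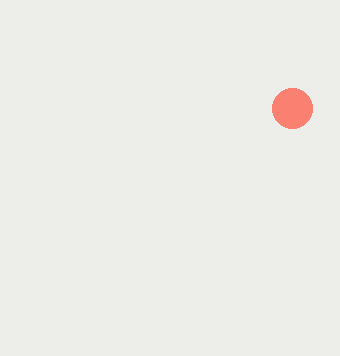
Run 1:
x = 292, y = 108, r = 20, c = 'salmon'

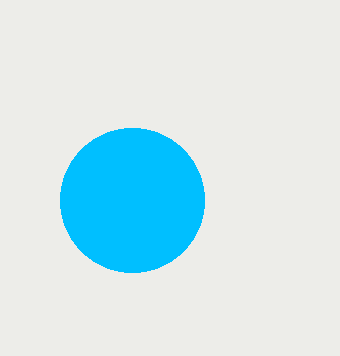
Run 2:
x = 132, y = 200, r = 72, c = 'deepskyblue'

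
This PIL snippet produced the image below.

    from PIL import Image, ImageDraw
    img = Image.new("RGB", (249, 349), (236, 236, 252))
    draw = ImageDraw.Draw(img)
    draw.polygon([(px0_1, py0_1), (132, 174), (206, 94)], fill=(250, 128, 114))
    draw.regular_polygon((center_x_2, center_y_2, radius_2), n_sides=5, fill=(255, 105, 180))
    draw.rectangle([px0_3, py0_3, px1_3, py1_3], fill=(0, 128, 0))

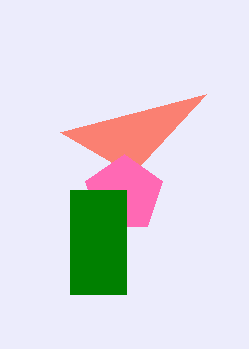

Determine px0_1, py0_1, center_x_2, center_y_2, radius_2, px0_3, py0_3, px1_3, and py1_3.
px0_1 = 60, py0_1 = 132, center_x_2 = 124, center_y_2 = 194, radius_2 = 40, px0_3 = 70, py0_3 = 190, px1_3 = 126, py1_3 = 294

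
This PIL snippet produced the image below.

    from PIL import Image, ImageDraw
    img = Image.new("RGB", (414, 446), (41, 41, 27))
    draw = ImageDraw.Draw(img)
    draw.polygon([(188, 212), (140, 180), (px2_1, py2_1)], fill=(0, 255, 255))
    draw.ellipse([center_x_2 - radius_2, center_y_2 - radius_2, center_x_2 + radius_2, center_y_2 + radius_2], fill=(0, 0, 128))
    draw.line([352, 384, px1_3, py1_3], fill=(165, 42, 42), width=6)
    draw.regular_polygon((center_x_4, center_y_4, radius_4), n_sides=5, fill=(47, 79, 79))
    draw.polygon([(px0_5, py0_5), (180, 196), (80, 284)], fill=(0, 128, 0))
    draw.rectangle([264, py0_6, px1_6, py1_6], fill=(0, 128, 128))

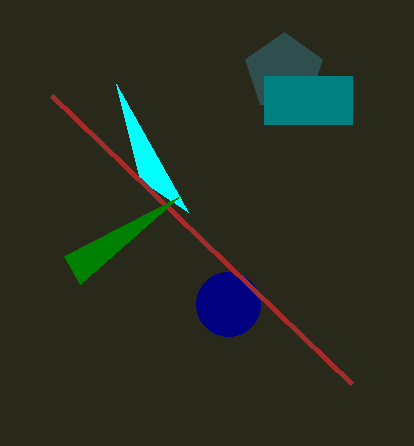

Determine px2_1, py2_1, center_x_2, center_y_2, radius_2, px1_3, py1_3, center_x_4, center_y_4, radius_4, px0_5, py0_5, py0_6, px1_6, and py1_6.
px2_1 = 116, py2_1 = 84, center_x_2 = 228, center_y_2 = 304, radius_2 = 32, px1_3 = 52, py1_3 = 96, center_x_4 = 284, center_y_4 = 72, radius_4 = 40, px0_5 = 64, py0_5 = 256, py0_6 = 76, px1_6 = 352, py1_6 = 124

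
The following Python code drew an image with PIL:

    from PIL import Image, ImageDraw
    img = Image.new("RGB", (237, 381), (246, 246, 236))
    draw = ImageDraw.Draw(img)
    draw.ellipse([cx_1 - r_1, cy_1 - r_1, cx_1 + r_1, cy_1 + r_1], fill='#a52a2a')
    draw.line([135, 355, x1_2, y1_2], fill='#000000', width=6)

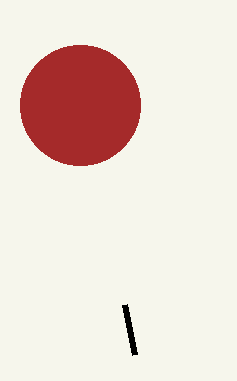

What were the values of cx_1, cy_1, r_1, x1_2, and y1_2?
cx_1 = 80; cy_1 = 105; r_1 = 60; x1_2 = 125; y1_2 = 305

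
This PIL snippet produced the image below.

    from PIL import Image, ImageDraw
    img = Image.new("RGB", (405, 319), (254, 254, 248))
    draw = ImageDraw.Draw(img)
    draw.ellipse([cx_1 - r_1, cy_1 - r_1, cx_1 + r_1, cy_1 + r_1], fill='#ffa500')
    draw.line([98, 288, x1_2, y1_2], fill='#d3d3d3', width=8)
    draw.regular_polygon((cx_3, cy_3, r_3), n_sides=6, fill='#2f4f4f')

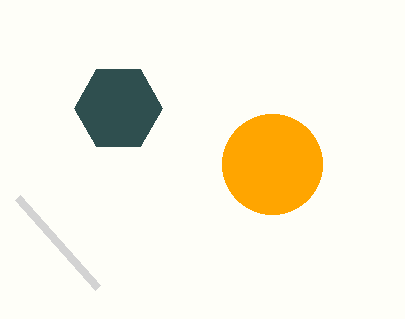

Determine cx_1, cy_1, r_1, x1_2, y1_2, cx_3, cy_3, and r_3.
cx_1 = 272, cy_1 = 164, r_1 = 50, x1_2 = 18, y1_2 = 198, cx_3 = 118, cy_3 = 108, r_3 = 44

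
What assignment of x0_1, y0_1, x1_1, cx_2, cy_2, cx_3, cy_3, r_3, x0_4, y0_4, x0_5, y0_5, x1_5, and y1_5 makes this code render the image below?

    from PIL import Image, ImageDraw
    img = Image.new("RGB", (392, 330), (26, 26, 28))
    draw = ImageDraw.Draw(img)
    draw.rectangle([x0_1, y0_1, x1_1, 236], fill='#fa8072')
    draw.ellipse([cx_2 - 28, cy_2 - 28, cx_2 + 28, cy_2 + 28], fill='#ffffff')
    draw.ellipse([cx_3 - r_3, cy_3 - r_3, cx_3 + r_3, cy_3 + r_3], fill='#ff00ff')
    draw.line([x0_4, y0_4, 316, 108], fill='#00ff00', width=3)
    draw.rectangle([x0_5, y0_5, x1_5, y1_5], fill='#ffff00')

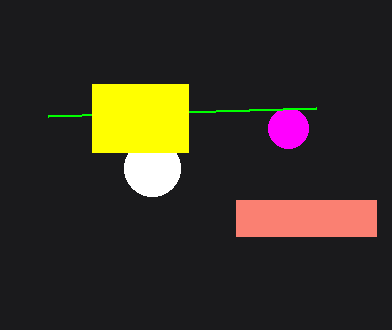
x0_1 = 236; y0_1 = 200; x1_1 = 376; cx_2 = 152; cy_2 = 168; cx_3 = 288; cy_3 = 128; r_3 = 20; x0_4 = 48; y0_4 = 116; x0_5 = 92; y0_5 = 84; x1_5 = 188; y1_5 = 152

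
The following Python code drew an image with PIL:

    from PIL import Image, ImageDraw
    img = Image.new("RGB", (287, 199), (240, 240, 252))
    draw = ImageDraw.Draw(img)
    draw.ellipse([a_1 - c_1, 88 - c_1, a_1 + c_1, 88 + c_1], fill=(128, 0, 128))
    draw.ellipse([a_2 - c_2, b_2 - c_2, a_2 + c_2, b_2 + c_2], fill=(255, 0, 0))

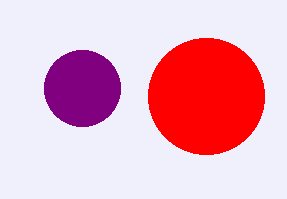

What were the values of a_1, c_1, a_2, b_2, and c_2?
a_1 = 82, c_1 = 38, a_2 = 206, b_2 = 96, c_2 = 58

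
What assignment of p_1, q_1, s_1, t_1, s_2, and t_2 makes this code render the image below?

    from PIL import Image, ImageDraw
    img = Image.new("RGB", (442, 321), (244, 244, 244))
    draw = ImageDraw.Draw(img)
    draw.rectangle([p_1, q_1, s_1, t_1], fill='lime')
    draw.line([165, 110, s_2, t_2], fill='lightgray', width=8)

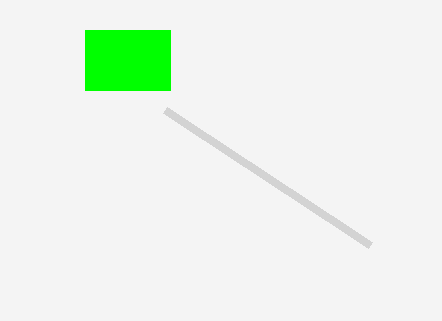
p_1 = 85, q_1 = 30, s_1 = 170, t_1 = 90, s_2 = 370, t_2 = 245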